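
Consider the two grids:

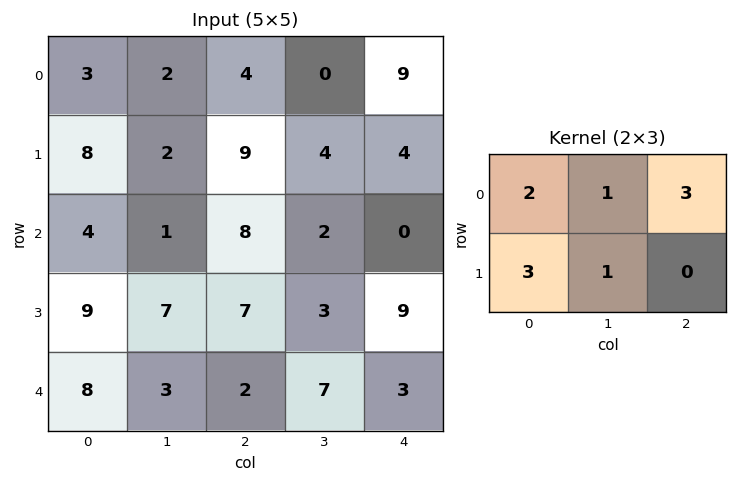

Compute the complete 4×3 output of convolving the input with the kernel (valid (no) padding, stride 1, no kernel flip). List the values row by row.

46 23 66
58 36 60
67 44 42
73 41 57

Output[0,0]: The receptive field on the input at this output position is [3 2 4 / 8 2 9]. Elementwise product with the kernel and sum: 3·2 + 2·1 + 4·3 + 8·3 + 2·1.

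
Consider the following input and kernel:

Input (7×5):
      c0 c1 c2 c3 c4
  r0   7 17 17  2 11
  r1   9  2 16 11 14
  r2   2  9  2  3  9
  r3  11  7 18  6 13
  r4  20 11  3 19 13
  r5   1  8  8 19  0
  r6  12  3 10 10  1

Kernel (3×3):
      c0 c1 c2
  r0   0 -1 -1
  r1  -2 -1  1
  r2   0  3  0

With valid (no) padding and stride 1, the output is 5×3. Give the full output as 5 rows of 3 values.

Output[0,0]: The receptive field on the input at this output position is [7 17 17 / 9 2 16 / 2 9 2]. Elementwise product with the kernel and sum: 17·-1 + 17·-1 + 9·-2 + 2·-1 + 16·1 + 9·3.

-11 -22 -33
-8 10 -5
11 -22 16
-49 -6 26
-7 3 -37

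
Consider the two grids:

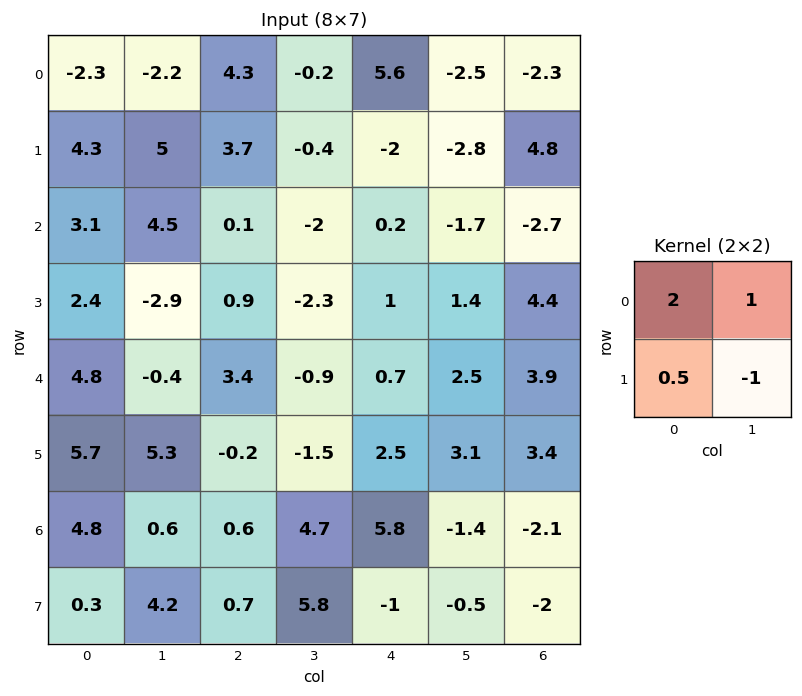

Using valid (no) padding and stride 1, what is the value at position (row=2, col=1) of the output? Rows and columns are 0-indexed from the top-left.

6.75

The receptive field on the input at this output position is [4.5 0.1 / -2.9 0.9]. Elementwise product with the kernel and sum: 4.5·2 + 0.1·1 + -2.9·0.5 + 0.9·-1.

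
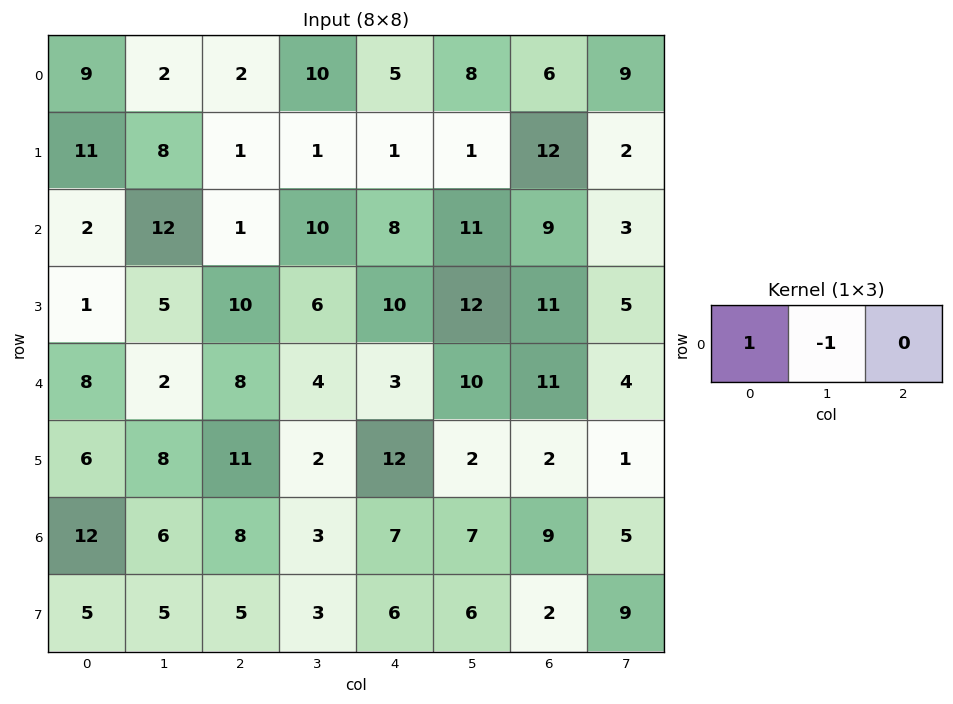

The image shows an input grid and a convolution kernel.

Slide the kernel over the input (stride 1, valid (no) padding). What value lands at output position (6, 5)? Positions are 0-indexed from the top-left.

The receptive field on the input at this output position is [7 9 5]. Elementwise product with the kernel and sum: 7·1 + 9·-1.

-2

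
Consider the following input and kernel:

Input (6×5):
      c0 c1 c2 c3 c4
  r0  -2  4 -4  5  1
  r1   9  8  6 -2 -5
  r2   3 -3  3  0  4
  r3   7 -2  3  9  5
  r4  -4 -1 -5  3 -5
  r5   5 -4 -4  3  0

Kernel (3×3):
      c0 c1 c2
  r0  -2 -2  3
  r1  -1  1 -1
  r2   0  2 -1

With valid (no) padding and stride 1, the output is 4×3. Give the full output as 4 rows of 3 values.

Output[0,0]: The receptive field on the input at this output position is [-2 4 -4 / 9 8 6 / 3 -3 3]. Elementwise product with the kernel and sum: -2·-2 + 4·-2 + -4·3 + 9·-1 + 8·1 + 6·-1 + -3·2 + 3·-1.
Output[0,1]: The receptive field on the input at this output position is [4 -4 5 / 8 6 -2 / -3 3 0]. Elementwise product with the kernel and sum: 4·-2 + -4·-2 + 5·3 + 8·-1 + 6·1 + -2·-1 + 3·2 + 0·-1.

-32 21 -6
-32 -31 -17
0 -17 18
3 7 10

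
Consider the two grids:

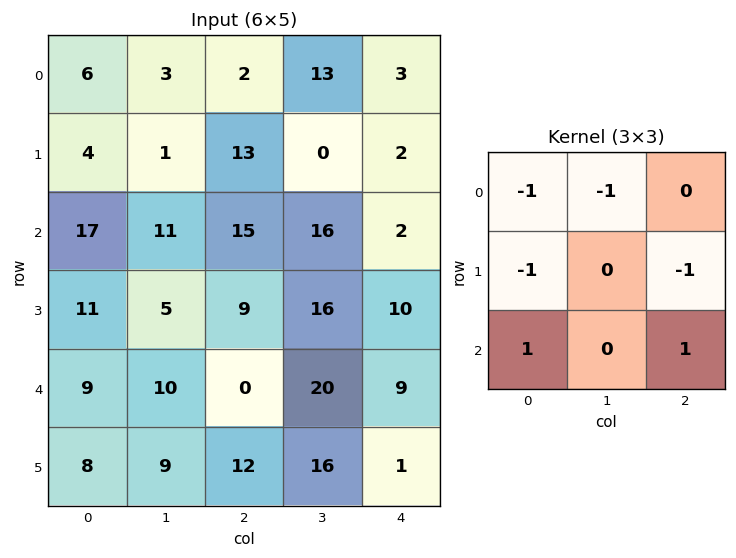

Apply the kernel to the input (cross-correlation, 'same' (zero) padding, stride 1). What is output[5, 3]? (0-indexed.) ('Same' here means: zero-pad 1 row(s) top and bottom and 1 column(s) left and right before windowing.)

The receptive field on the zero-padded input at this output position is [0 20 9 / 12 16 1 / 0 0 0]. Elementwise product with the kernel and sum: 0·-1 + 20·-1 + 12·-1 + 1·-1 + 0·1 + 0·1.

-33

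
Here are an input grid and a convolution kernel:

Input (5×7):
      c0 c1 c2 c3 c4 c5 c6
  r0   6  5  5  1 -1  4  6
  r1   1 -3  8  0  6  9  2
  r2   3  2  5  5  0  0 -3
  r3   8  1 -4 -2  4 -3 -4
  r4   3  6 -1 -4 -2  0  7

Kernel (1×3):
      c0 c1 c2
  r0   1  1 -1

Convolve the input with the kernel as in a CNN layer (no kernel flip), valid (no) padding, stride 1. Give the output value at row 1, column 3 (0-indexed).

The receptive field on the input at this output position is [0 6 9]. Elementwise product with the kernel and sum: 0·1 + 6·1 + 9·-1.

-3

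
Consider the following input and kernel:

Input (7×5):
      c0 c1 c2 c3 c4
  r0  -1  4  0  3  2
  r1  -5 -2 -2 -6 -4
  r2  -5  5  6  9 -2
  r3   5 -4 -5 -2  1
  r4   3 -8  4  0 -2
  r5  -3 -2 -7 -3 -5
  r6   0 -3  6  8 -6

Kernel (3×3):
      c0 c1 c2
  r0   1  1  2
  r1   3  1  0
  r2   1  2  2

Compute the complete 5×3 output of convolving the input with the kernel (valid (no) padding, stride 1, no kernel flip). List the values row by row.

3 37 15
-34 -13 4
18 12 -6
-29 -55 -16
-2 8 -14

Output[0,0]: The receptive field on the input at this output position is [-1 4 0 / -5 -2 -2 / -5 5 6]. Elementwise product with the kernel and sum: -1·1 + 4·1 + 0·2 + -5·3 + -2·1 + -5·1 + 5·2 + 6·2.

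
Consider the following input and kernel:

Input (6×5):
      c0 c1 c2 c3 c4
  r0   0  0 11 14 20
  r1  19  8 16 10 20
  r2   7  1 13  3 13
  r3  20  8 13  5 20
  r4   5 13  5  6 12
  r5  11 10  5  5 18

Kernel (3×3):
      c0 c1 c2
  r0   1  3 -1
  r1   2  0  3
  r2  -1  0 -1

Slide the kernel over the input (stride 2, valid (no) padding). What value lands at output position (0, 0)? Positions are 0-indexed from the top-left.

55

The receptive field on the input at this output position is [0 0 11 / 19 8 16 / 7 1 13]. Elementwise product with the kernel and sum: 0·1 + 0·3 + 11·-1 + 19·2 + 16·3 + 7·-1 + 13·-1.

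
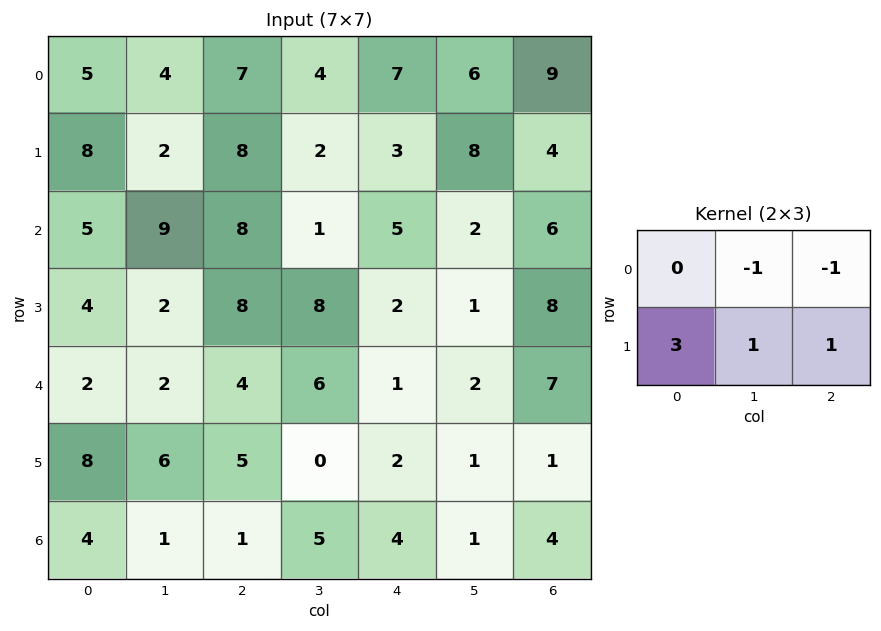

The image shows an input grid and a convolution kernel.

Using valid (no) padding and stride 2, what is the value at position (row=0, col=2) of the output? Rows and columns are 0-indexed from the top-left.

The receptive field on the input at this output position is [7 6 9 / 3 8 4]. Elementwise product with the kernel and sum: 6·-1 + 9·-1 + 3·3 + 8·1 + 4·1.

6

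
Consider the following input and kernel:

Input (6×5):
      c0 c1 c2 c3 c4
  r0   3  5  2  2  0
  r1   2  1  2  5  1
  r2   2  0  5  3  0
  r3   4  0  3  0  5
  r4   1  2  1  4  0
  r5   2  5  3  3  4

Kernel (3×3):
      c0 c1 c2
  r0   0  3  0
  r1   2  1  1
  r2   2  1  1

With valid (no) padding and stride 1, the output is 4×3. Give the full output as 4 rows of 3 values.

31 23 29
23 17 39
16 27 26
17 34 19

Output[0,0]: The receptive field on the input at this output position is [3 5 2 / 2 1 2 / 2 0 5]. Elementwise product with the kernel and sum: 5·3 + 2·2 + 1·1 + 2·1 + 2·2 + 0·1 + 5·1.
Output[0,1]: The receptive field on the input at this output position is [5 2 2 / 1 2 5 / 0 5 3]. Elementwise product with the kernel and sum: 2·3 + 1·2 + 2·1 + 5·1 + 0·2 + 5·1 + 3·1.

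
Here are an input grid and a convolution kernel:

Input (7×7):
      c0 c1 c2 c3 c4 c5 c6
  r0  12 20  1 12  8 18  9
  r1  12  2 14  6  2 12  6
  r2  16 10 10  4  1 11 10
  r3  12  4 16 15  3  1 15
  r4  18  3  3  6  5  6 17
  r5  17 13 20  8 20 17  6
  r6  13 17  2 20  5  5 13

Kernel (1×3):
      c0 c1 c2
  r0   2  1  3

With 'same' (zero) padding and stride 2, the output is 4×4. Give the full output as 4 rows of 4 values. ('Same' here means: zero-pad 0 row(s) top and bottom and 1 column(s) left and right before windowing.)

Output[0,0]: The receptive field on the zero-padded input at this output position is [0 12 20]. Elementwise product with the kernel and sum: 0·2 + 12·1 + 20·3.

72 77 86 45
46 42 42 32
27 27 35 29
64 96 60 23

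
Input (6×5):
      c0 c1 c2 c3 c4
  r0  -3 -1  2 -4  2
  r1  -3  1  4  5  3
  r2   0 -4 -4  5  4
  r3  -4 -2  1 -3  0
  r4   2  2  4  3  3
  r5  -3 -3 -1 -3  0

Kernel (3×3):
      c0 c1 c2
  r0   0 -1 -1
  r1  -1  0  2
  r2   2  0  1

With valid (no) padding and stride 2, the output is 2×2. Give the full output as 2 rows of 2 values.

6 0
22 1

Output[0,0]: The receptive field on the input at this output position is [-3 -1 2 / -3 1 4 / 0 -4 -4]. Elementwise product with the kernel and sum: -1·-1 + 2·-1 + -3·-1 + 4·2 + 0·2 + -4·1.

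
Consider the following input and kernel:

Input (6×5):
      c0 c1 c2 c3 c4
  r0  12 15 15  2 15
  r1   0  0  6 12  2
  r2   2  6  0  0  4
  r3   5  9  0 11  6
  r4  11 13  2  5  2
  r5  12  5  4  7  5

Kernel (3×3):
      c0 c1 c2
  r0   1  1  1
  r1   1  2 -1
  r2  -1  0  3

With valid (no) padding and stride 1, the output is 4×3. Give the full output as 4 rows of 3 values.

34 26 72
15 48 34
26 6 24
49 48 38

Output[0,0]: The receptive field on the input at this output position is [12 15 15 / 0 0 6 / 2 6 0]. Elementwise product with the kernel and sum: 12·1 + 15·1 + 15·1 + 0·1 + 0·2 + 6·-1 + 2·-1 + 0·3.
Output[0,1]: The receptive field on the input at this output position is [15 15 2 / 0 6 12 / 6 0 0]. Elementwise product with the kernel and sum: 15·1 + 15·1 + 2·1 + 0·1 + 6·2 + 12·-1 + 6·-1 + 0·3.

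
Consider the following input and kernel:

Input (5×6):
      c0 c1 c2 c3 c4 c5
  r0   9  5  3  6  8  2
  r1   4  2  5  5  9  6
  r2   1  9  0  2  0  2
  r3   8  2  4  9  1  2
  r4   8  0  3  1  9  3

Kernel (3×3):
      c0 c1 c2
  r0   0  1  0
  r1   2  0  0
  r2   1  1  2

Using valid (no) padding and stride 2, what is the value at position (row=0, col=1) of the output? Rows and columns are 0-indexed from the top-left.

18

The receptive field on the input at this output position is [3 6 8 / 5 5 9 / 0 2 0]. Elementwise product with the kernel and sum: 6·1 + 5·2 + 0·1 + 2·1 + 0·2.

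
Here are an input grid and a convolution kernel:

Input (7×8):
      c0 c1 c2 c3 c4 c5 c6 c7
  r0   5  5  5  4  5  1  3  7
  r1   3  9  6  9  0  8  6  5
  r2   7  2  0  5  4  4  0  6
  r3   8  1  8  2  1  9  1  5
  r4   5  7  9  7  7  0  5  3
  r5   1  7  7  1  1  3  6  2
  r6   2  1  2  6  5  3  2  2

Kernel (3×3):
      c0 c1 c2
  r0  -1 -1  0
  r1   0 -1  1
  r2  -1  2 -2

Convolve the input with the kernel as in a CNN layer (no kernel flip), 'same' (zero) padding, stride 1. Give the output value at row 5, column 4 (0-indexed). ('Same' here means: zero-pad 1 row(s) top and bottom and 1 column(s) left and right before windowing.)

The receptive field on the zero-padded input at this output position is [7 7 0 / 1 1 3 / 6 5 3]. Elementwise product with the kernel and sum: 7·-1 + 7·-1 + 1·-1 + 3·1 + 6·-1 + 5·2 + 3·-2.

-14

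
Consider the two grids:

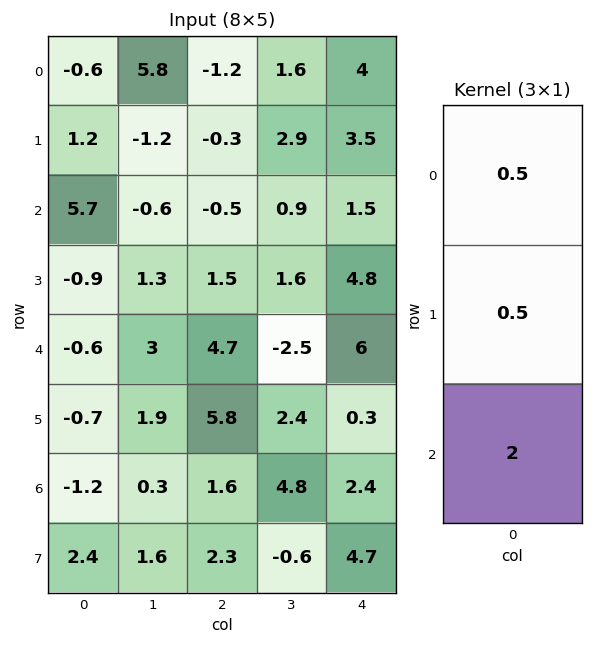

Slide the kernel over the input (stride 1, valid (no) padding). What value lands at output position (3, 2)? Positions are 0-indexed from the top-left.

The receptive field on the input at this output position is [1.5 / 4.7 / 5.8]. Elementwise product with the kernel and sum: 1.5·0.5 + 4.7·0.5 + 5.8·2.

14.7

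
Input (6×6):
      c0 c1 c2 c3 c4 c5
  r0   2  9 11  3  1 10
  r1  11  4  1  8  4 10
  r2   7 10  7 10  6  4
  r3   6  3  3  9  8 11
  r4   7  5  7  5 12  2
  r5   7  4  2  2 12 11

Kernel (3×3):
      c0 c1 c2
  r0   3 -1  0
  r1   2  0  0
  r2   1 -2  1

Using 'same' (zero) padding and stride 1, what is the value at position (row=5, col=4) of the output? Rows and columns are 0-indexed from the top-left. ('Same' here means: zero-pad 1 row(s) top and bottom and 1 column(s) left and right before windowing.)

The receptive field on the zero-padded input at this output position is [5 12 2 / 2 12 11 / 0 0 0]. Elementwise product with the kernel and sum: 5·3 + 12·-1 + 2·2 + 0·1 + 0·-2 + 0·1.

7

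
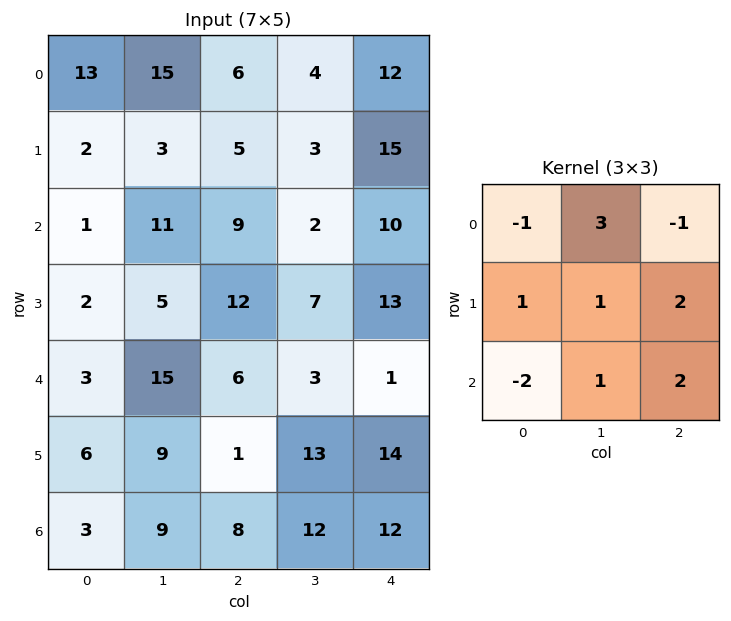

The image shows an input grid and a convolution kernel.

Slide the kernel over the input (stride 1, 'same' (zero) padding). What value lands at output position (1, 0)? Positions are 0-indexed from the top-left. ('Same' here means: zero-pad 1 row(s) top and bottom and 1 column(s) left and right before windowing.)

55

The receptive field on the zero-padded input at this output position is [0 13 15 / 0 2 3 / 0 1 11]. Elementwise product with the kernel and sum: 0·-1 + 13·3 + 15·-1 + 0·1 + 2·1 + 3·2 + 0·-2 + 1·1 + 11·2.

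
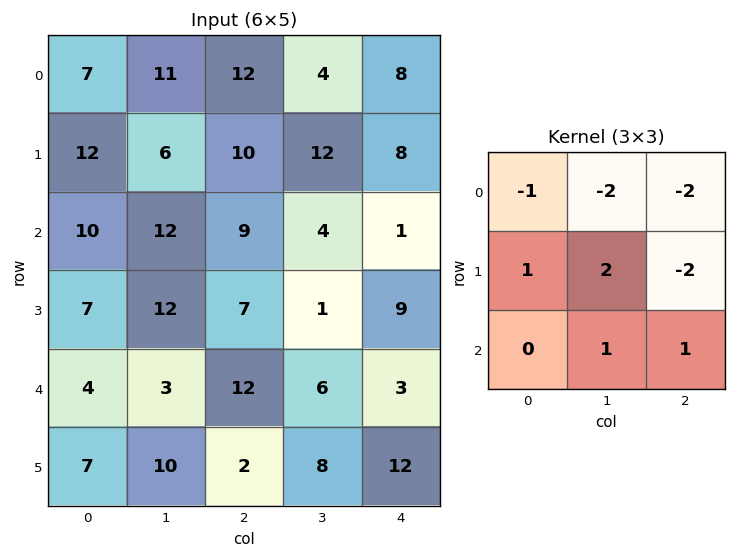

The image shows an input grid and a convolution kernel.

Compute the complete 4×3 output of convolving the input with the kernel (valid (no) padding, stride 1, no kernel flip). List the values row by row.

-28 -28 -13
-9 -20 -25
-20 4 -19
-47 -3 11

Output[0,0]: The receptive field on the input at this output position is [7 11 12 / 12 6 10 / 10 12 9]. Elementwise product with the kernel and sum: 7·-1 + 11·-2 + 12·-2 + 12·1 + 6·2 + 10·-2 + 12·1 + 9·1.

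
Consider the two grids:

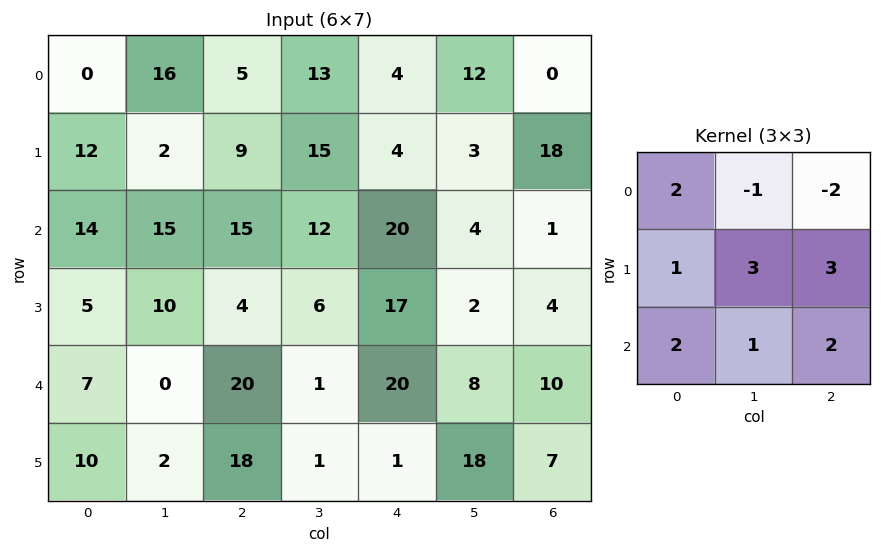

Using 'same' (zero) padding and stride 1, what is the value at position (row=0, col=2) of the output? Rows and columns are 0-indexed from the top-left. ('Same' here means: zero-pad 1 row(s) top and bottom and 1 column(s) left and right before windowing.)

The receptive field on the zero-padded input at this output position is [0 0 0 / 16 5 13 / 2 9 15]. Elementwise product with the kernel and sum: 0·2 + 0·-1 + 0·-2 + 16·1 + 5·3 + 13·3 + 2·2 + 9·1 + 15·2.

113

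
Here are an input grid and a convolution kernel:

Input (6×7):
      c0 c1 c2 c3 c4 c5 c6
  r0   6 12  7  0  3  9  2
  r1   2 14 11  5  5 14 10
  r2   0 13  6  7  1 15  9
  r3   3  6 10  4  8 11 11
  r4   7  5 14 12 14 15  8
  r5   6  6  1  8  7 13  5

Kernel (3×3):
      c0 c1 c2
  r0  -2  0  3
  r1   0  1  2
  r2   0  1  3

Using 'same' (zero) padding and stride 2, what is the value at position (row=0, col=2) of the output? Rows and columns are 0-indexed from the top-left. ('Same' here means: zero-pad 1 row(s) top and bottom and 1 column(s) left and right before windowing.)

The receptive field on the zero-padded input at this output position is [0 0 0 / 0 3 9 / 5 5 14]. Elementwise product with the kernel and sum: 0·-2 + 0·3 + 3·1 + 9·2 + 5·1 + 14·3.

68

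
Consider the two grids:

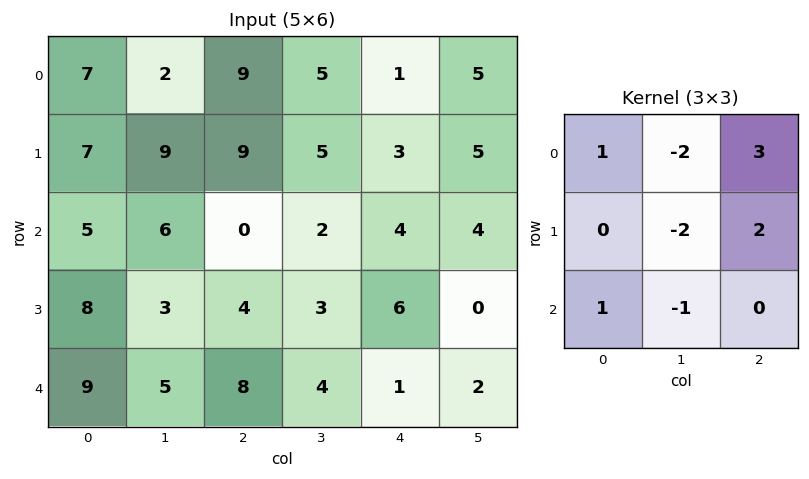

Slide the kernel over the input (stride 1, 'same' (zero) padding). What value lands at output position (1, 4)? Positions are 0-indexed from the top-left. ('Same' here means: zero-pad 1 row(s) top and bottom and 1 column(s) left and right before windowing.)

The receptive field on the zero-padded input at this output position is [5 1 5 / 5 3 5 / 2 4 4]. Elementwise product with the kernel and sum: 5·1 + 1·-2 + 5·3 + 3·-2 + 5·2 + 2·1 + 4·-1.

20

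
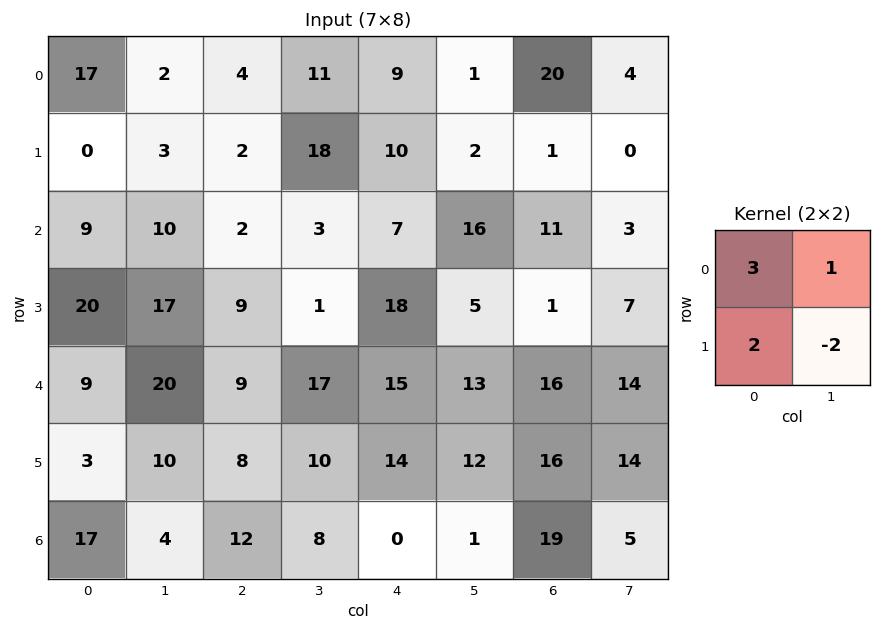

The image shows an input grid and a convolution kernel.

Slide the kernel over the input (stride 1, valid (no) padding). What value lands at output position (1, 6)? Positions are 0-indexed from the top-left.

19

The receptive field on the input at this output position is [1 0 / 11 3]. Elementwise product with the kernel and sum: 1·3 + 0·1 + 11·2 + 3·-2.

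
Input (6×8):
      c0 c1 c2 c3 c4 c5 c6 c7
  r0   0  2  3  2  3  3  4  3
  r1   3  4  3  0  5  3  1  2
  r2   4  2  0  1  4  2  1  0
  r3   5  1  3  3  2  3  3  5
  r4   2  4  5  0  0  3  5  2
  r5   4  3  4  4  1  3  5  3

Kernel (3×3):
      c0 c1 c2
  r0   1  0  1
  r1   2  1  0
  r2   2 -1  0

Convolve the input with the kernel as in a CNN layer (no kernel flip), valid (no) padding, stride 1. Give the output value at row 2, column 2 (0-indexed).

23

The receptive field on the input at this output position is [0 1 4 / 3 3 2 / 5 0 0]. Elementwise product with the kernel and sum: 0·1 + 4·1 + 3·2 + 3·1 + 5·2 + 0·-1.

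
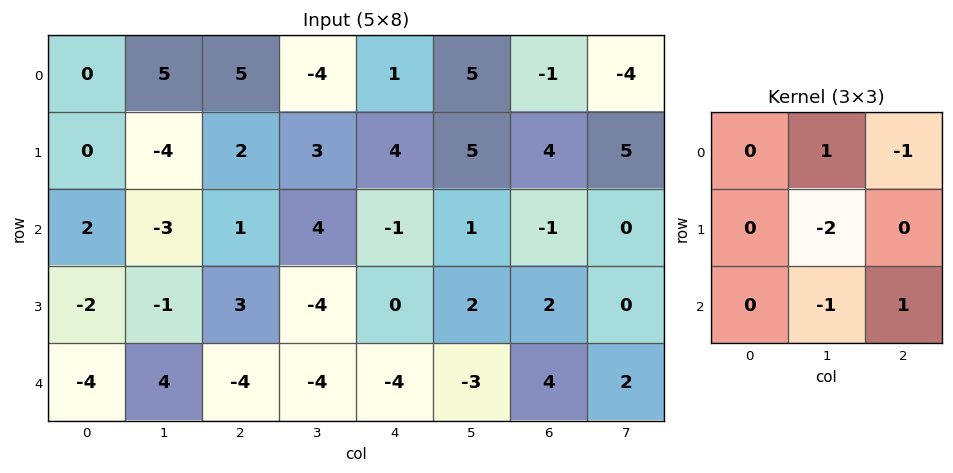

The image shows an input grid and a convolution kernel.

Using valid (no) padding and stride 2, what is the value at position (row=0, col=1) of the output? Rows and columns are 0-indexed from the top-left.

The receptive field on the input at this output position is [5 -4 1 / 2 3 4 / 1 4 -1]. Elementwise product with the kernel and sum: -4·1 + 1·-1 + 3·-2 + 4·-1 + -1·1.

-16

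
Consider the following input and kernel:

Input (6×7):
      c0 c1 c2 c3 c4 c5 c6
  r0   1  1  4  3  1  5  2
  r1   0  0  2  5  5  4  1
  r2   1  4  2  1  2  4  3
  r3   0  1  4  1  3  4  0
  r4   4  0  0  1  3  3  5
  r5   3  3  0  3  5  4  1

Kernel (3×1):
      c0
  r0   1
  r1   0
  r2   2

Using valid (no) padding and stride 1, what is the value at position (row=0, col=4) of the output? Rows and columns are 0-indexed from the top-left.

The receptive field on the input at this output position is [1 / 5 / 2]. Elementwise product with the kernel and sum: 1·1 + 2·2.

5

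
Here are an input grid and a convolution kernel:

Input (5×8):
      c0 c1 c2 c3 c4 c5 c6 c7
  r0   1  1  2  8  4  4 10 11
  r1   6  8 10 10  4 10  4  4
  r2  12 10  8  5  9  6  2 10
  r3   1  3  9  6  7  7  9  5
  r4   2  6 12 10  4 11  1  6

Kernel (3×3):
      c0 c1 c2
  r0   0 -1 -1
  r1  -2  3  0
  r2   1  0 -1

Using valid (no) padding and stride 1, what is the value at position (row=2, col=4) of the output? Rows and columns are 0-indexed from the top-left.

The receptive field on the input at this output position is [9 6 2 / 7 7 9 / 4 11 1]. Elementwise product with the kernel and sum: 6·-1 + 2·-1 + 7·-2 + 7·3 + 4·1 + 1·-1.

2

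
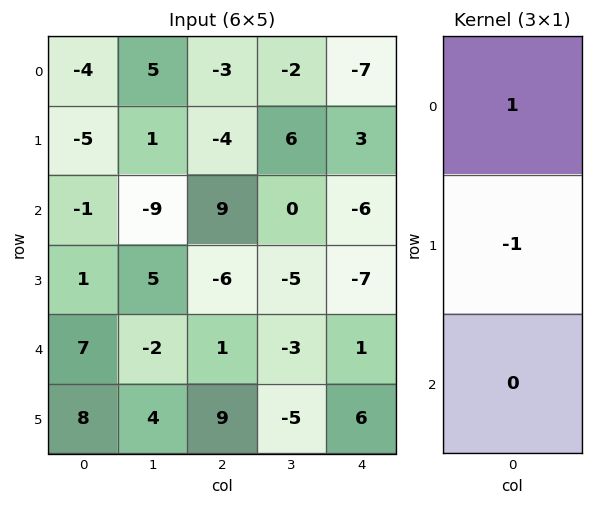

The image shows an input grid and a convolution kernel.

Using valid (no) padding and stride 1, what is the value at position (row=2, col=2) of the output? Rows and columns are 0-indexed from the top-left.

15

The receptive field on the input at this output position is [9 / -6 / 1]. Elementwise product with the kernel and sum: 9·1 + -6·-1.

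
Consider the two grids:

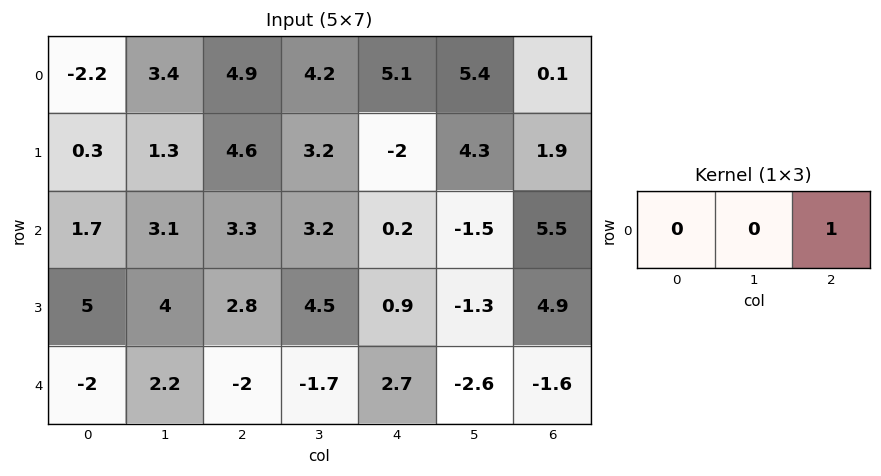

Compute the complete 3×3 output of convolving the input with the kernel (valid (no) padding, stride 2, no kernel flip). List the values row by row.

Output[0,0]: The receptive field on the input at this output position is [-2.2 3.4 4.9]. Elementwise product with the kernel and sum: 4.9·1.
Output[0,1]: The receptive field on the input at this output position is [4.9 4.2 5.1]. Elementwise product with the kernel and sum: 5.1·1.

4.9 5.1 0.1
3.3 0.2 5.5
-2 2.7 -1.6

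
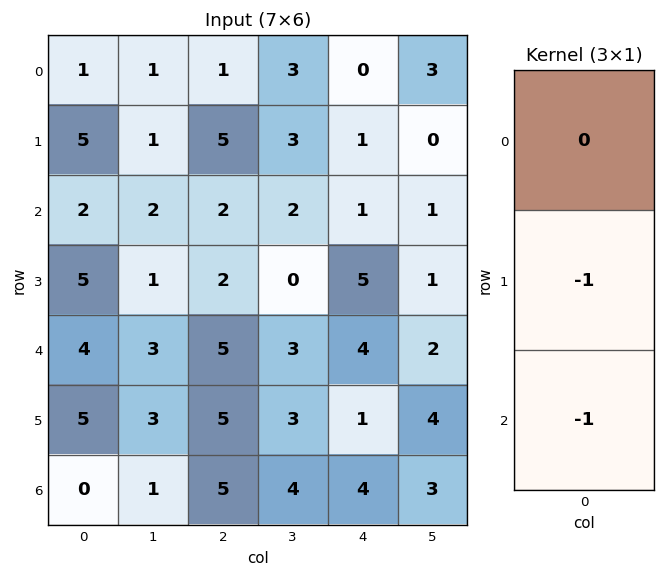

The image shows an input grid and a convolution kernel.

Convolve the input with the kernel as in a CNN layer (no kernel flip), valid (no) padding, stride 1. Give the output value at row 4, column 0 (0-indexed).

The receptive field on the input at this output position is [4 / 5 / 0]. Elementwise product with the kernel and sum: 5·-1 + 0·-1.

-5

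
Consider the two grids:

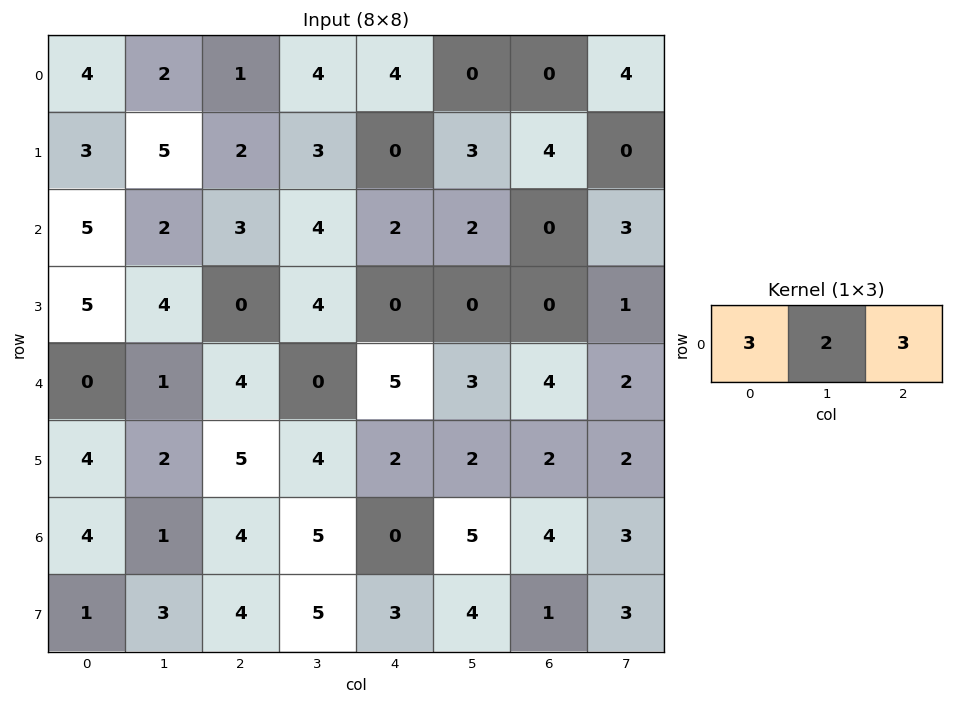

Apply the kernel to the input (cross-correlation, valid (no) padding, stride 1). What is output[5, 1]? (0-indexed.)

The receptive field on the input at this output position is [2 5 4]. Elementwise product with the kernel and sum: 2·3 + 5·2 + 4·3.

28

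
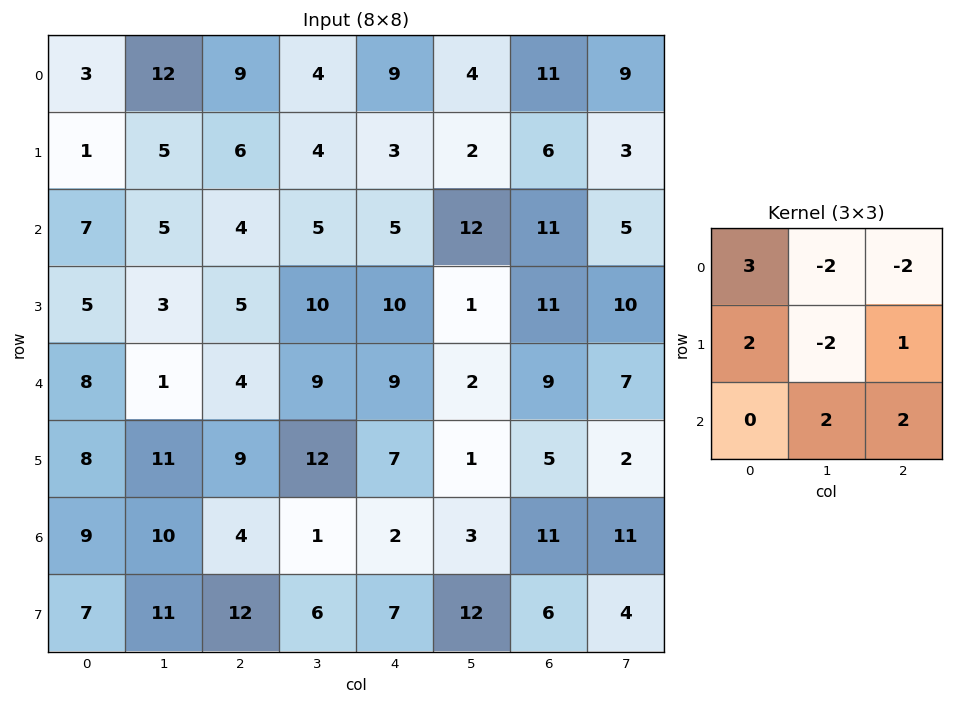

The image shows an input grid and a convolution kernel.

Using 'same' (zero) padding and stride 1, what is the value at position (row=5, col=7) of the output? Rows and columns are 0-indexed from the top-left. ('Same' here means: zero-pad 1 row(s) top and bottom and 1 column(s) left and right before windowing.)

41

The receptive field on the zero-padded input at this output position is [9 7 0 / 5 2 0 / 11 11 0]. Elementwise product with the kernel and sum: 9·3 + 7·-2 + 0·-2 + 5·2 + 2·-2 + 0·1 + 11·2 + 0·2.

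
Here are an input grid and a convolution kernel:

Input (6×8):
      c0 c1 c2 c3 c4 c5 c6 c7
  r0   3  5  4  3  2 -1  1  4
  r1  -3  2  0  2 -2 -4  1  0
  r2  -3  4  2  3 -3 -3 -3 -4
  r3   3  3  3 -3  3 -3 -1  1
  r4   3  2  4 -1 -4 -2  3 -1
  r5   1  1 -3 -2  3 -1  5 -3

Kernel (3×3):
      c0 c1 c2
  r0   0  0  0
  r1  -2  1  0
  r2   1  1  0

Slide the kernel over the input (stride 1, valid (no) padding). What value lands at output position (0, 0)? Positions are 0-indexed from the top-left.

9

The receptive field on the input at this output position is [3 5 4 / -3 2 0 / -3 4 2]. Elementwise product with the kernel and sum: -3·-2 + 2·1 + -3·1 + 4·1.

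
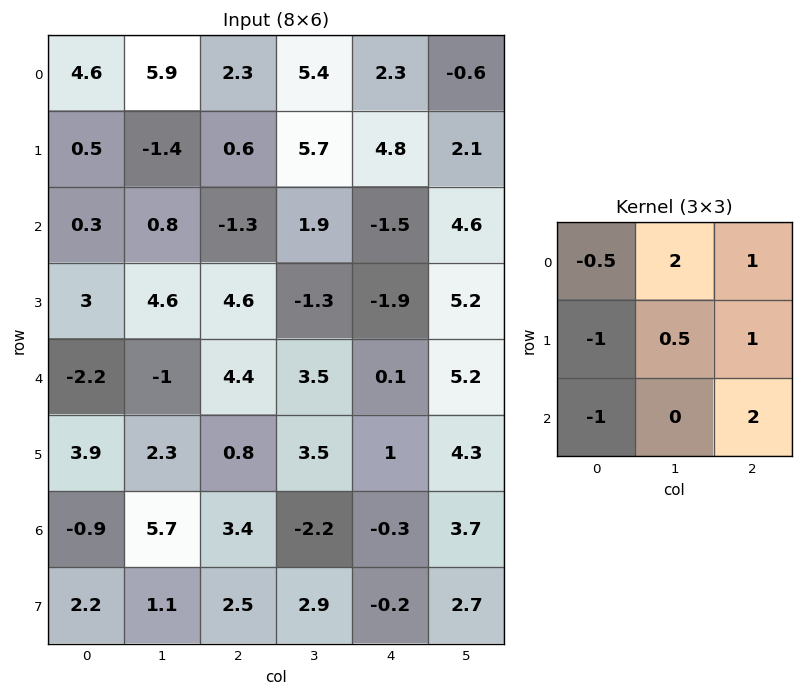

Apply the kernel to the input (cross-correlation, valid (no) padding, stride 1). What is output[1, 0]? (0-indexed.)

The receptive field on the input at this output position is [0.5 -1.4 0.6 / 0.3 0.8 -1.3 / 3 4.6 4.6]. Elementwise product with the kernel and sum: 0.5·-0.5 + -1.4·2 + 0.6·1 + 0.3·-1 + 0.8·0.5 + -1.3·1 + 3·-1 + 4.6·2.

2.55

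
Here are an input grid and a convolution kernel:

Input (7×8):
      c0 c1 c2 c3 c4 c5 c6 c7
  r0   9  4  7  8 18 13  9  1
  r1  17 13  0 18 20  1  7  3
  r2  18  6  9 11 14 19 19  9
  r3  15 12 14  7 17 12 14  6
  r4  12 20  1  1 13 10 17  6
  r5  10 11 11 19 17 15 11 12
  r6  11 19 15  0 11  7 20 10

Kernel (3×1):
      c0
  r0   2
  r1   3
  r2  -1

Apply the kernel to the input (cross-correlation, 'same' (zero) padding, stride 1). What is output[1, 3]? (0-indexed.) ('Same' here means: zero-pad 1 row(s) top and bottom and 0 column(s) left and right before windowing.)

59

The receptive field on the zero-padded input at this output position is [8 / 18 / 11]. Elementwise product with the kernel and sum: 8·2 + 18·3 + 11·-1.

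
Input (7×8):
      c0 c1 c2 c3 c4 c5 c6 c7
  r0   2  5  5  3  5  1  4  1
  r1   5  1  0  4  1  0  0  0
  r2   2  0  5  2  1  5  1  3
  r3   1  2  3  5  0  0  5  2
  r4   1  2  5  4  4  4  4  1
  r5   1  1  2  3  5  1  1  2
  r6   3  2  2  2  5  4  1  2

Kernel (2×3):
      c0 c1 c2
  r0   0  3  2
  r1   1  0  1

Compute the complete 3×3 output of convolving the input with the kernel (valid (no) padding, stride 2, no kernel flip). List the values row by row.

Output[0,0]: The receptive field on the input at this output position is [2 5 5 / 5 1 0]. Elementwise product with the kernel and sum: 5·3 + 5·2 + 5·1 + 0·1.

30 20 12
14 11 22
19 27 26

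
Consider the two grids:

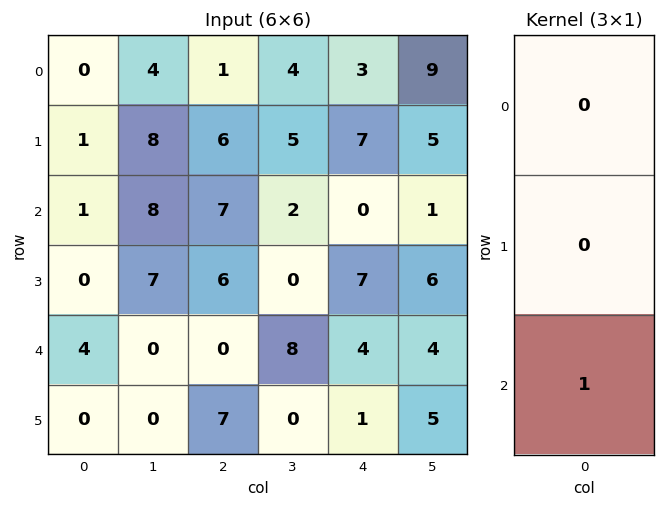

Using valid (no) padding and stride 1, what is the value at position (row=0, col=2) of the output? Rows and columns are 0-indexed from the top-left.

The receptive field on the input at this output position is [1 / 6 / 7]. Elementwise product with the kernel and sum: 7·1.

7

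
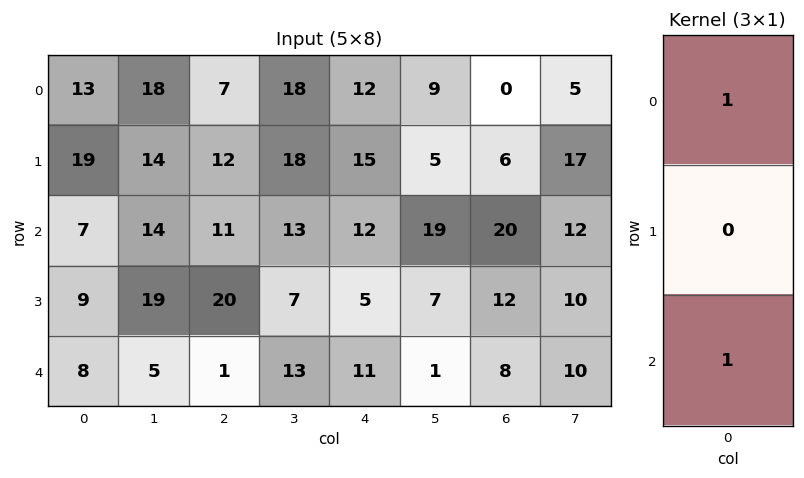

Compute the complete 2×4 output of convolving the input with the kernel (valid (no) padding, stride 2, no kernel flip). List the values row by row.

20 18 24 20
15 12 23 28

Output[0,0]: The receptive field on the input at this output position is [13 / 19 / 7]. Elementwise product with the kernel and sum: 13·1 + 7·1.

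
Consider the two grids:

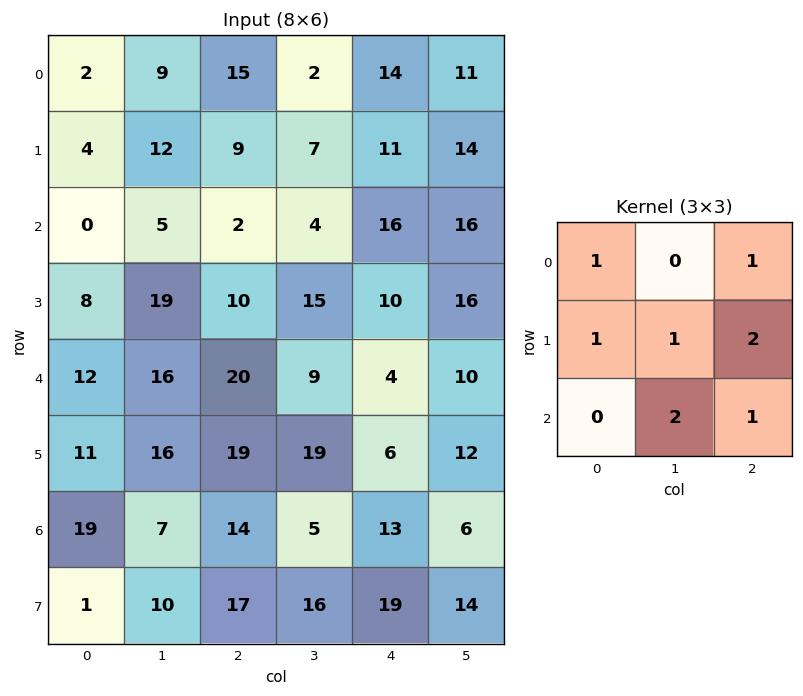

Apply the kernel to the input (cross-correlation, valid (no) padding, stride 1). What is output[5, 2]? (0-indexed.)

121

The receptive field on the input at this output position is [19 19 6 / 14 5 13 / 17 16 19]. Elementwise product with the kernel and sum: 19·1 + 6·1 + 14·1 + 5·1 + 13·2 + 16·2 + 19·1.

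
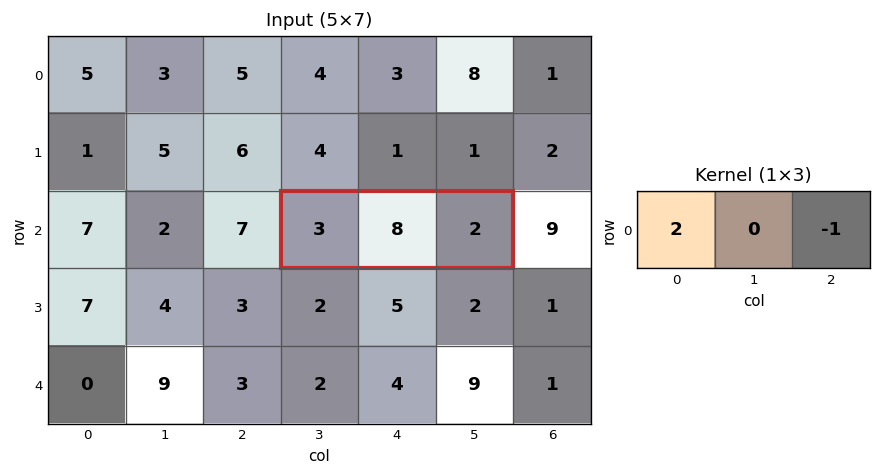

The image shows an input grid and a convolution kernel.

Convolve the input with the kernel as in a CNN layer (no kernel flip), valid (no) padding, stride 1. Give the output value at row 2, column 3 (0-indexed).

4

The receptive field on the input at this output position is [3 8 2]. Elementwise product with the kernel and sum: 3·2 + 2·-1.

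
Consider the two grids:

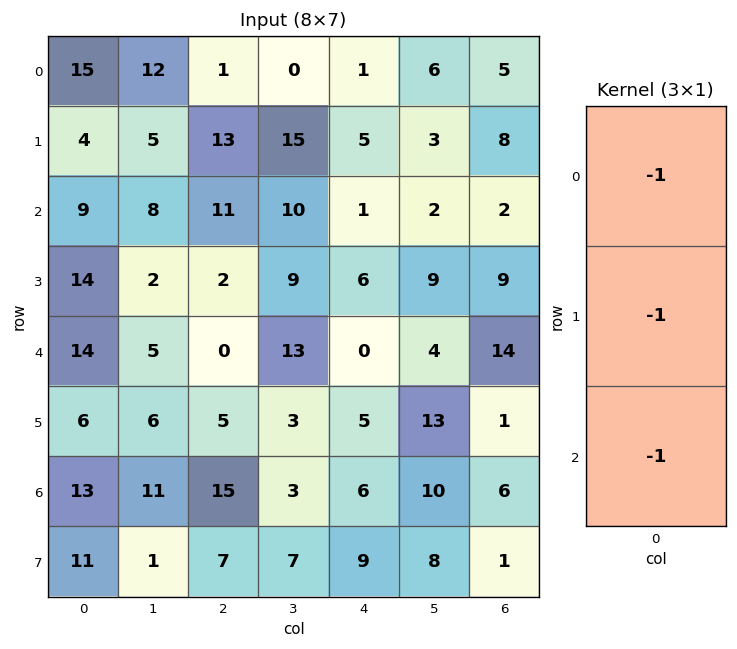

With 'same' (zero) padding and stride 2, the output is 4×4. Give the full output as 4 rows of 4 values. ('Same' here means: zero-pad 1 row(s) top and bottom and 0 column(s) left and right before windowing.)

Output[0,0]: The receptive field on the zero-padded input at this output position is [0 / 15 / 4]. Elementwise product with the kernel and sum: 0·-1 + 15·-1 + 4·-1.

-19 -14 -6 -13
-27 -26 -12 -19
-34 -7 -11 -24
-30 -27 -20 -8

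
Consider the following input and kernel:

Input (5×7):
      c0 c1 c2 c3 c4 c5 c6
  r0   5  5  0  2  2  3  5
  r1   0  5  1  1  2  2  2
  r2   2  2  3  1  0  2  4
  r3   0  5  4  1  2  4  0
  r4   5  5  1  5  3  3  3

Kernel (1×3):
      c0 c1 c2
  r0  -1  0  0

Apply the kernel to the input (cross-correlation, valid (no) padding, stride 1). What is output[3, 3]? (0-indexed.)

The receptive field on the input at this output position is [1 2 4]. Elementwise product with the kernel and sum: 1·-1.

-1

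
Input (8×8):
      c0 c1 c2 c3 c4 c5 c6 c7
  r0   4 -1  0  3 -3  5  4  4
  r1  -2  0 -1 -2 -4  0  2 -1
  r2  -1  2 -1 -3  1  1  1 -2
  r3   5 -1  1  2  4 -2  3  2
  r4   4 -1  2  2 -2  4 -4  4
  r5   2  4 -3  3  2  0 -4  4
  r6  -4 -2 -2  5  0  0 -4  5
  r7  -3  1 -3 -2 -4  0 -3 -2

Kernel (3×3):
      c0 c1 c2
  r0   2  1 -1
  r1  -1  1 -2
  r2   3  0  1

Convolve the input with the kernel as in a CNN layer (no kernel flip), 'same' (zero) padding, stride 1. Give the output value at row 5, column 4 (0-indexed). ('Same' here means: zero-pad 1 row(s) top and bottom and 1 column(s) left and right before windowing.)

12

The receptive field on the zero-padded input at this output position is [2 -2 4 / 3 2 0 / 5 0 0]. Elementwise product with the kernel and sum: 2·2 + -2·1 + 4·-1 + 3·-1 + 2·1 + 0·-2 + 5·3 + 0·1.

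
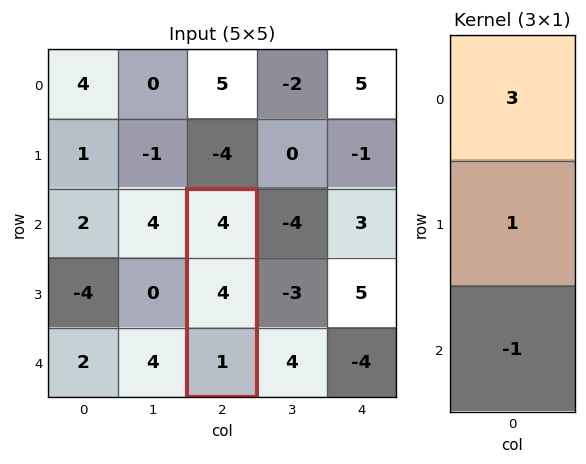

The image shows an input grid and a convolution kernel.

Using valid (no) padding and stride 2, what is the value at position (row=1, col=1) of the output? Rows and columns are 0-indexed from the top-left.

15

The receptive field on the input at this output position is [4 / 4 / 1]. Elementwise product with the kernel and sum: 4·3 + 4·1 + 1·-1.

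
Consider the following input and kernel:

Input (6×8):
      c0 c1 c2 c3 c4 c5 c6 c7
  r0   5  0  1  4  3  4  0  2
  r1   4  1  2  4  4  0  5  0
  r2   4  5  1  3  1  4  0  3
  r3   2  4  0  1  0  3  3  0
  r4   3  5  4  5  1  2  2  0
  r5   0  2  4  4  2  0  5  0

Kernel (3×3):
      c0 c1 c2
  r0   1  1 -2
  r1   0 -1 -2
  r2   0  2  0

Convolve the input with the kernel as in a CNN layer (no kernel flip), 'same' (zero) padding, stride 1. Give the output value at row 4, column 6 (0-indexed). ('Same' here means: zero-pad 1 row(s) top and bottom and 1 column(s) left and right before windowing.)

14

The receptive field on the zero-padded input at this output position is [3 3 0 / 2 2 0 / 0 5 0]. Elementwise product with the kernel and sum: 3·1 + 3·1 + 0·-2 + 2·-1 + 0·-2 + 5·2.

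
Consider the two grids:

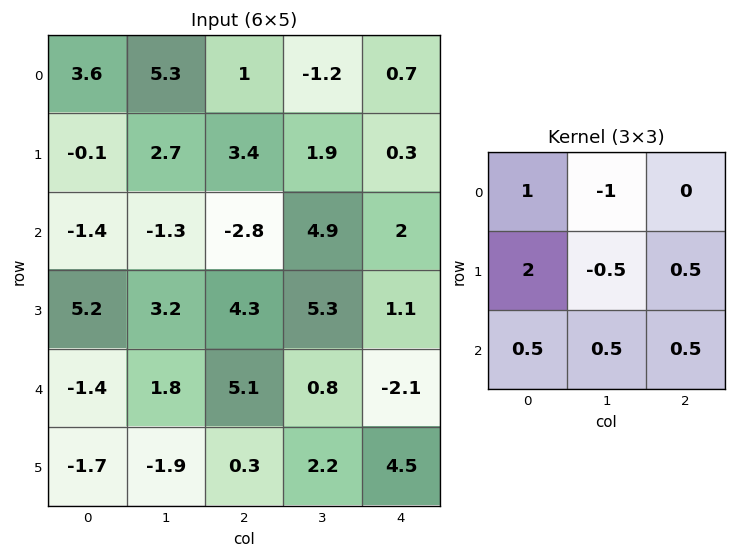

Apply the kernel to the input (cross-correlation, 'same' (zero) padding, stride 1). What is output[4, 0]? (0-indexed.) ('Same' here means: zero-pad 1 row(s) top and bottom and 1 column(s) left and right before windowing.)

-5.4

The receptive field on the zero-padded input at this output position is [0 5.2 3.2 / 0 -1.4 1.8 / 0 -1.7 -1.9]. Elementwise product with the kernel and sum: 0·1 + 5.2·-1 + 0·2 + -1.4·-0.5 + 1.8·0.5 + 0·0.5 + -1.7·0.5 + -1.9·0.5.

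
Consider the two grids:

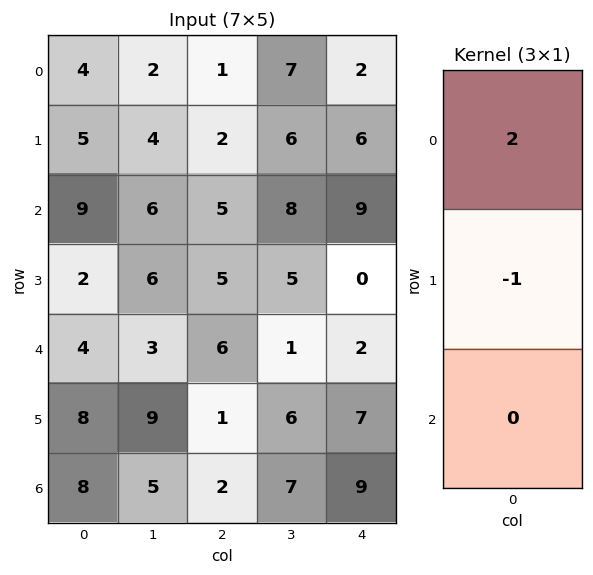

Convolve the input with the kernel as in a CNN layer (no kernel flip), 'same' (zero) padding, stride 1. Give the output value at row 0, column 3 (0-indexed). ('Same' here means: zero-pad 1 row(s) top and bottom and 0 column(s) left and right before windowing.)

The receptive field on the zero-padded input at this output position is [0 / 7 / 6]. Elementwise product with the kernel and sum: 0·2 + 7·-1.

-7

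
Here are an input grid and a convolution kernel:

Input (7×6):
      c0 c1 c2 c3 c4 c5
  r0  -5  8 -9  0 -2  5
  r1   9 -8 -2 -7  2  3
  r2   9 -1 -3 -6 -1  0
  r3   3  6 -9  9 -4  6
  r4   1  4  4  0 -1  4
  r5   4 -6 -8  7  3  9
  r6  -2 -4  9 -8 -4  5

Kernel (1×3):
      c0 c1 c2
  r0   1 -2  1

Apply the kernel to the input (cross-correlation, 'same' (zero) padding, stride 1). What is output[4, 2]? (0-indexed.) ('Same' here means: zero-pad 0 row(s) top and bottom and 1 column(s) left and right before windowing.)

The receptive field on the zero-padded input at this output position is [4 4 0]. Elementwise product with the kernel and sum: 4·1 + 4·-2 + 0·1.

-4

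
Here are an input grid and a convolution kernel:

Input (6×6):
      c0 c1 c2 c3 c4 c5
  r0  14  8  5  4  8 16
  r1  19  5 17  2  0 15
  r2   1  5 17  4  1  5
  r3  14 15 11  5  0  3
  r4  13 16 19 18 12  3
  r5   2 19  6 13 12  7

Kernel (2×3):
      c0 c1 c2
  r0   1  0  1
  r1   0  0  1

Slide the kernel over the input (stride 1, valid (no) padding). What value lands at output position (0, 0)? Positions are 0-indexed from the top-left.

36

The receptive field on the input at this output position is [14 8 5 / 19 5 17]. Elementwise product with the kernel and sum: 14·1 + 5·1 + 17·1.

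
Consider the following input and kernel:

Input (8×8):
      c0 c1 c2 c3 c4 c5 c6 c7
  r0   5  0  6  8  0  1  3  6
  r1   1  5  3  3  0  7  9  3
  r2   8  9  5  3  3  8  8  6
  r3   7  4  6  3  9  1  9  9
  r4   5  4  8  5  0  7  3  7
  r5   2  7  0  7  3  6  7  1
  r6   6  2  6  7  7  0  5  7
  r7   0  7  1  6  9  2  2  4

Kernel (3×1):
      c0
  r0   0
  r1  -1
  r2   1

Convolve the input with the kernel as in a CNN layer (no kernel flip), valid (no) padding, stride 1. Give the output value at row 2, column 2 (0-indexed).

2

The receptive field on the input at this output position is [5 / 6 / 8]. Elementwise product with the kernel and sum: 6·-1 + 8·1.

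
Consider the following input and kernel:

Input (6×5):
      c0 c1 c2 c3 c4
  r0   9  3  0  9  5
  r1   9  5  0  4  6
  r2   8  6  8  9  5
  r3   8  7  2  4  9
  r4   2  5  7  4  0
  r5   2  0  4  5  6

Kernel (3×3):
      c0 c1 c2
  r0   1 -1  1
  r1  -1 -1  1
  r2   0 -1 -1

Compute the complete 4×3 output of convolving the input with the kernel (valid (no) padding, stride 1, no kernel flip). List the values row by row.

-22 -6 -16
-11 -2 -23
-15 -9 3
-1 -8 -15

Output[0,0]: The receptive field on the input at this output position is [9 3 0 / 9 5 0 / 8 6 8]. Elementwise product with the kernel and sum: 9·1 + 3·-1 + 0·1 + 9·-1 + 5·-1 + 0·1 + 6·-1 + 8·-1.
Output[0,1]: The receptive field on the input at this output position is [3 0 9 / 5 0 4 / 6 8 9]. Elementwise product with the kernel and sum: 3·1 + 0·-1 + 9·1 + 5·-1 + 0·-1 + 4·1 + 8·-1 + 9·-1.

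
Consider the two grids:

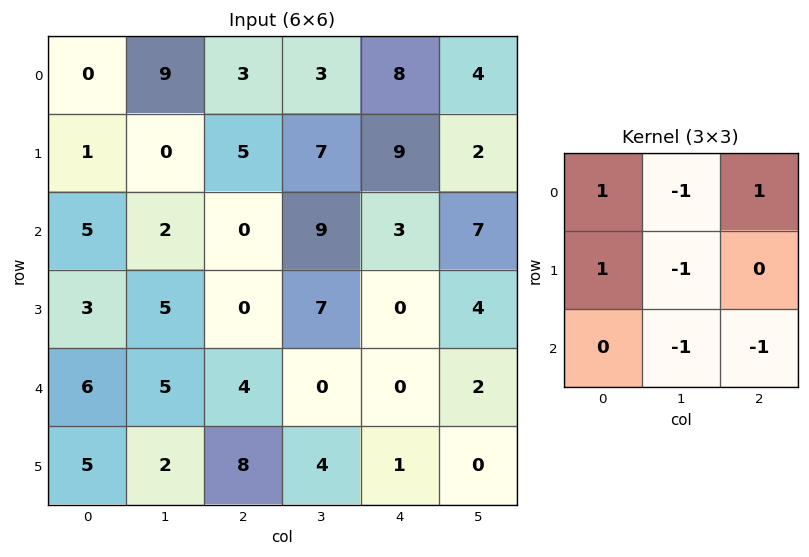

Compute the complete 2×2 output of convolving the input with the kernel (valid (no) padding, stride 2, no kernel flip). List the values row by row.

-7 -6
-8 -13

Output[0,0]: The receptive field on the input at this output position is [0 9 3 / 1 0 5 / 5 2 0]. Elementwise product with the kernel and sum: 0·1 + 9·-1 + 3·1 + 1·1 + 0·-1 + 2·-1 + 0·-1.
Output[0,1]: The receptive field on the input at this output position is [3 3 8 / 5 7 9 / 0 9 3]. Elementwise product with the kernel and sum: 3·1 + 3·-1 + 8·1 + 5·1 + 7·-1 + 9·-1 + 3·-1.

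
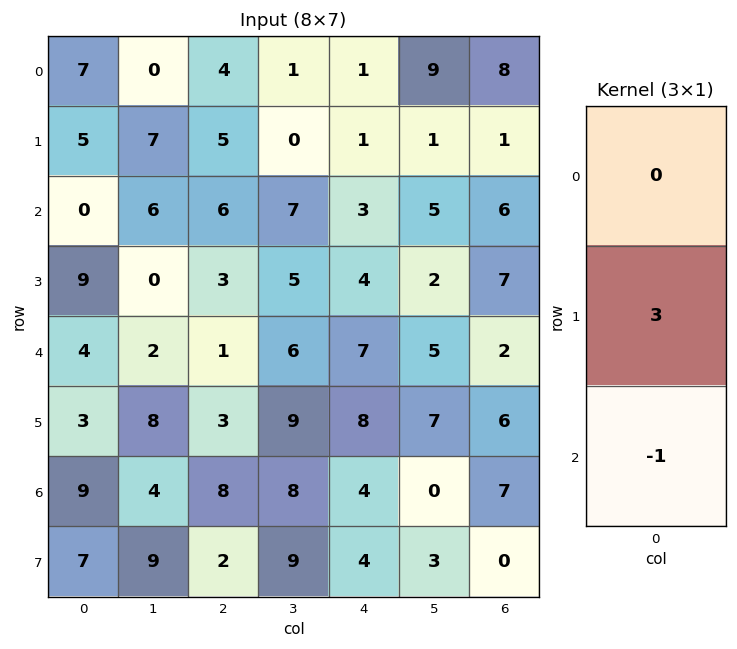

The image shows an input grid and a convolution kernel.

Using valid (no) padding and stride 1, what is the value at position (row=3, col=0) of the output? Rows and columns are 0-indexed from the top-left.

The receptive field on the input at this output position is [9 / 4 / 3]. Elementwise product with the kernel and sum: 4·3 + 3·-1.

9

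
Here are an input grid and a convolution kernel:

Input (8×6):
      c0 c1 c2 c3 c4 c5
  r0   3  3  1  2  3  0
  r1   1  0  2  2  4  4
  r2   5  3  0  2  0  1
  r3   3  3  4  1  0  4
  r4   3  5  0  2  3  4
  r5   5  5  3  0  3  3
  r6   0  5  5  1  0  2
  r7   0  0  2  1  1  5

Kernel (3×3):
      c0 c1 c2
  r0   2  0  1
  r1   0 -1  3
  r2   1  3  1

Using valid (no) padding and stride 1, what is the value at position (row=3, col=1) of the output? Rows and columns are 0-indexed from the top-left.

27

The receptive field on the input at this output position is [3 4 1 / 5 0 2 / 5 3 0]. Elementwise product with the kernel and sum: 3·2 + 1·1 + 0·-1 + 2·3 + 5·1 + 3·3 + 0·1.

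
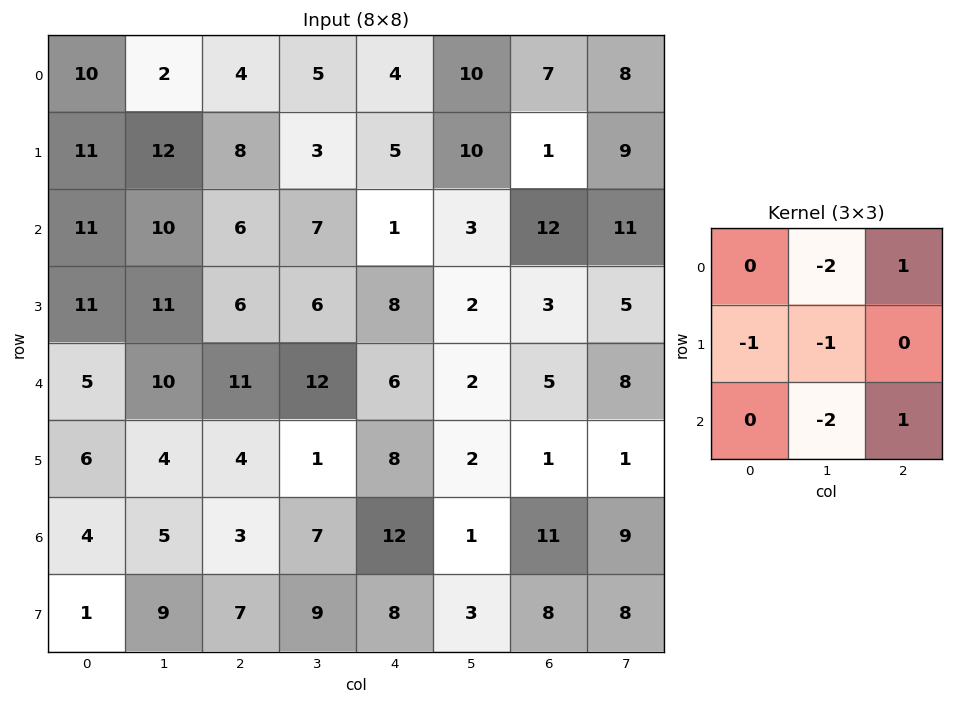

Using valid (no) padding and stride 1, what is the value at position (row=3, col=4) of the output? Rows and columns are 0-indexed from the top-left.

The receptive field on the input at this output position is [8 2 3 / 6 2 5 / 8 2 1]. Elementwise product with the kernel and sum: 2·-2 + 3·1 + 6·-1 + 2·-1 + 2·-2 + 1·1.

-12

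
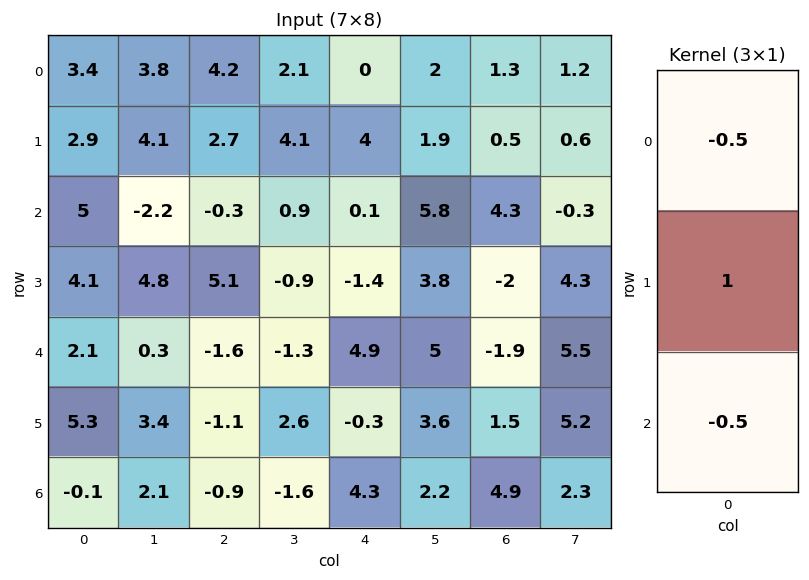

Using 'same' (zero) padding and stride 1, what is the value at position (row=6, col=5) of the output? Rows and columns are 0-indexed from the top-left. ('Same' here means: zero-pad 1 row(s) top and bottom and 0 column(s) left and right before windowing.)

0.4

The receptive field on the zero-padded input at this output position is [3.6 / 2.2 / 0]. Elementwise product with the kernel and sum: 3.6·-0.5 + 2.2·1 + 0·-0.5.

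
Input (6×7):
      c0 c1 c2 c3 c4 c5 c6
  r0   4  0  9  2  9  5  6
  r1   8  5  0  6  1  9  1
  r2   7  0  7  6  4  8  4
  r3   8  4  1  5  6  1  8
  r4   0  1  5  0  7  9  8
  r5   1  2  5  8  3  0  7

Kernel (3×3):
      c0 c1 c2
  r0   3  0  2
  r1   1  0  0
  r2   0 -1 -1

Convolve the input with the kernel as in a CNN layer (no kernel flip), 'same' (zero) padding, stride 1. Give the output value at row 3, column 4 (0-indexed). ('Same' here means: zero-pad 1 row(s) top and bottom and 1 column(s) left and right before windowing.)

23

The receptive field on the zero-padded input at this output position is [6 4 8 / 5 6 1 / 0 7 9]. Elementwise product with the kernel and sum: 6·3 + 8·2 + 5·1 + 7·-1 + 9·-1.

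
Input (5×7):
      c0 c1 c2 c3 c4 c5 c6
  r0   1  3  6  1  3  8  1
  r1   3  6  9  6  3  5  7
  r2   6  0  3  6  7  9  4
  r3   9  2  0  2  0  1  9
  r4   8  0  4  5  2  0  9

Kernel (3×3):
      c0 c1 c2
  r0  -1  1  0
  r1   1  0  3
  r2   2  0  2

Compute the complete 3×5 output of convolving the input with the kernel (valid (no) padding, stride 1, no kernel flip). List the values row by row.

50 39 33 53 51
36 29 21 36 39
27 21 15 16 51

Output[0,0]: The receptive field on the input at this output position is [1 3 6 / 3 6 9 / 6 0 3]. Elementwise product with the kernel and sum: 1·-1 + 3·1 + 3·1 + 9·3 + 6·2 + 3·2.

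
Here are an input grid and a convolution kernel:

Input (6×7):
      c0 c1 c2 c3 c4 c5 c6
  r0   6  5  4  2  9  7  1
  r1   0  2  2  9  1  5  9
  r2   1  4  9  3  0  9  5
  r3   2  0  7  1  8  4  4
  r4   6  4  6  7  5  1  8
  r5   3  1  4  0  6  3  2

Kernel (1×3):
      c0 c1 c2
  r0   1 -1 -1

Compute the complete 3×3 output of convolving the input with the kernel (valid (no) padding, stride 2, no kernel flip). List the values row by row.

Output[0,0]: The receptive field on the input at this output position is [6 5 4]. Elementwise product with the kernel and sum: 6·1 + 5·-1 + 4·-1.

-3 -7 1
-12 6 -14
-4 -6 -4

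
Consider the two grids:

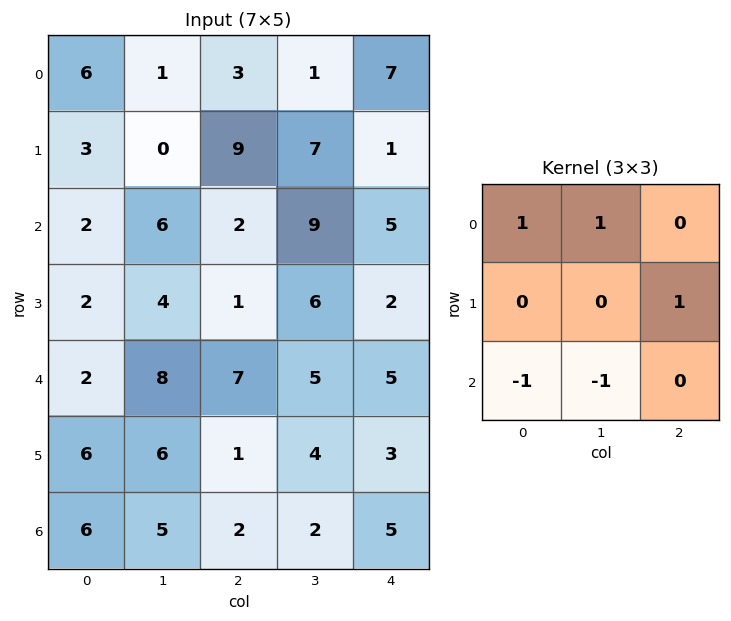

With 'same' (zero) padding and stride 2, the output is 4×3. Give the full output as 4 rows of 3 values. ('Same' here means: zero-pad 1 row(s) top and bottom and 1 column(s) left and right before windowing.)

-2 -8 -8
7 13 0
4 3 1
11 9 7

Output[0,0]: The receptive field on the zero-padded input at this output position is [0 0 0 / 0 6 1 / 0 3 0]. Elementwise product with the kernel and sum: 0·1 + 0·1 + 1·1 + 0·-1 + 3·-1.
Output[0,1]: The receptive field on the zero-padded input at this output position is [0 0 0 / 1 3 1 / 0 9 7]. Elementwise product with the kernel and sum: 0·1 + 0·1 + 1·1 + 0·-1 + 9·-1.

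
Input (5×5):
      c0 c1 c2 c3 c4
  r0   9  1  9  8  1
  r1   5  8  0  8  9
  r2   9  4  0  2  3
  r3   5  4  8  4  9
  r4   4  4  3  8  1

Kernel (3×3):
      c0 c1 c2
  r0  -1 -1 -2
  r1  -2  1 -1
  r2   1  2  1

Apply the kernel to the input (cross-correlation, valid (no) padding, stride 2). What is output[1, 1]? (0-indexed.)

-9

The receptive field on the input at this output position is [0 2 3 / 8 4 9 / 3 8 1]. Elementwise product with the kernel and sum: 0·-1 + 2·-1 + 3·-2 + 8·-2 + 4·1 + 9·-1 + 3·1 + 8·2 + 1·1.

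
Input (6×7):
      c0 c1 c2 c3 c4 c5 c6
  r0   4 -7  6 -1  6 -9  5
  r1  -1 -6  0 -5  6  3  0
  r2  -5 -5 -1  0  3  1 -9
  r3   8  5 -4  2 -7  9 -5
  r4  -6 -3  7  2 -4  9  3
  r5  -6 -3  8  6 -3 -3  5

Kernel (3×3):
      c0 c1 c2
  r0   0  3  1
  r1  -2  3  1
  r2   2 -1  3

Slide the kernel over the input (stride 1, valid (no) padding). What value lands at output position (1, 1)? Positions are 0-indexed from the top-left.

The receptive field on the input at this output position is [-6 0 -5 / -5 -1 0 / 5 -4 2]. Elementwise product with the kernel and sum: 0·3 + -5·1 + -5·-2 + -1·3 + 0·1 + 5·2 + -4·-1 + 2·3.

22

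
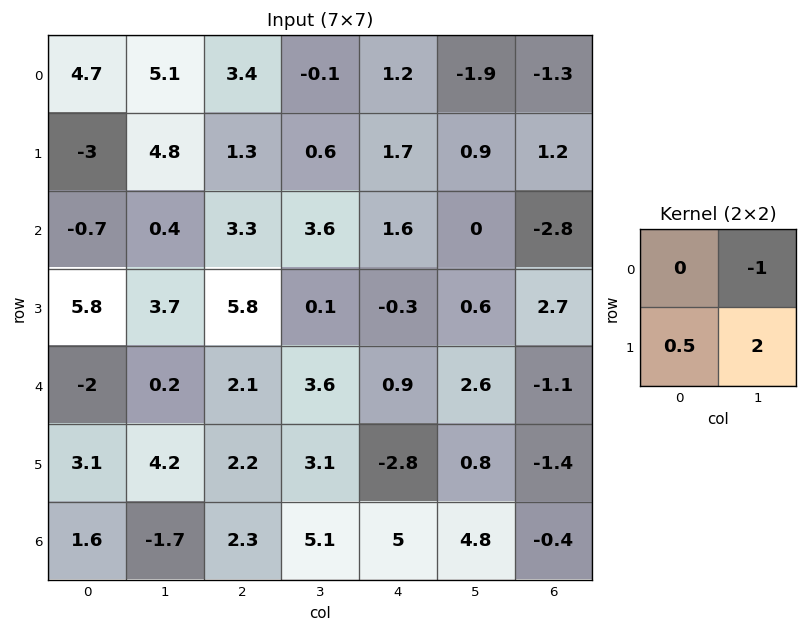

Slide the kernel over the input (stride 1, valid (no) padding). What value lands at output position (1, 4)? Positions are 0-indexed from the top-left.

-0.1

The receptive field on the input at this output position is [1.7 0.9 / 1.6 0]. Elementwise product with the kernel and sum: 0.9·-1 + 1.6·0.5 + 0·2.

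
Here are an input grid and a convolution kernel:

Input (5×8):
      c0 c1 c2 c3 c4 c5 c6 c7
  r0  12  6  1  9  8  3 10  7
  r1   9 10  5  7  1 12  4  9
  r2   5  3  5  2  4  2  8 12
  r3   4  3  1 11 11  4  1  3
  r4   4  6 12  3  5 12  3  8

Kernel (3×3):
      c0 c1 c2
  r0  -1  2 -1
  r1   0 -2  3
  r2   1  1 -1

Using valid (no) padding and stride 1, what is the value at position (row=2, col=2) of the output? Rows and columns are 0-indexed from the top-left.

The receptive field on the input at this output position is [5 2 4 / 1 11 11 / 12 3 5]. Elementwise product with the kernel and sum: 5·-1 + 2·2 + 4·-1 + 11·-2 + 11·3 + 12·1 + 3·1 + 5·-1.

16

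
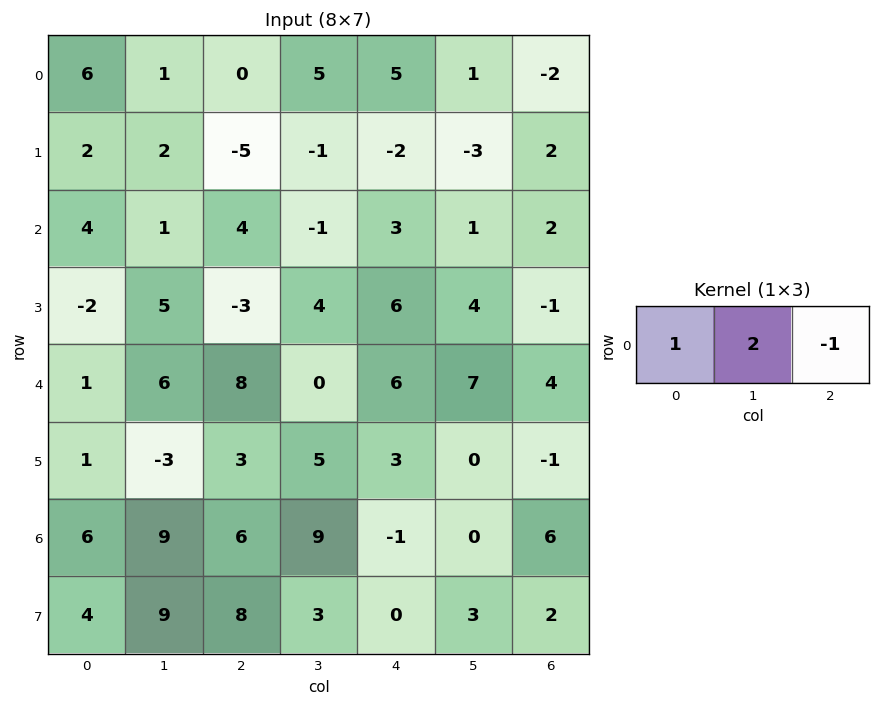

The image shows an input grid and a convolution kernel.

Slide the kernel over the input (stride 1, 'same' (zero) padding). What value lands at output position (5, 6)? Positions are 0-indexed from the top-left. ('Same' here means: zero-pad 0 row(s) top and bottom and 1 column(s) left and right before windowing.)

-2

The receptive field on the zero-padded input at this output position is [0 -1 0]. Elementwise product with the kernel and sum: 0·1 + -1·2 + 0·-1.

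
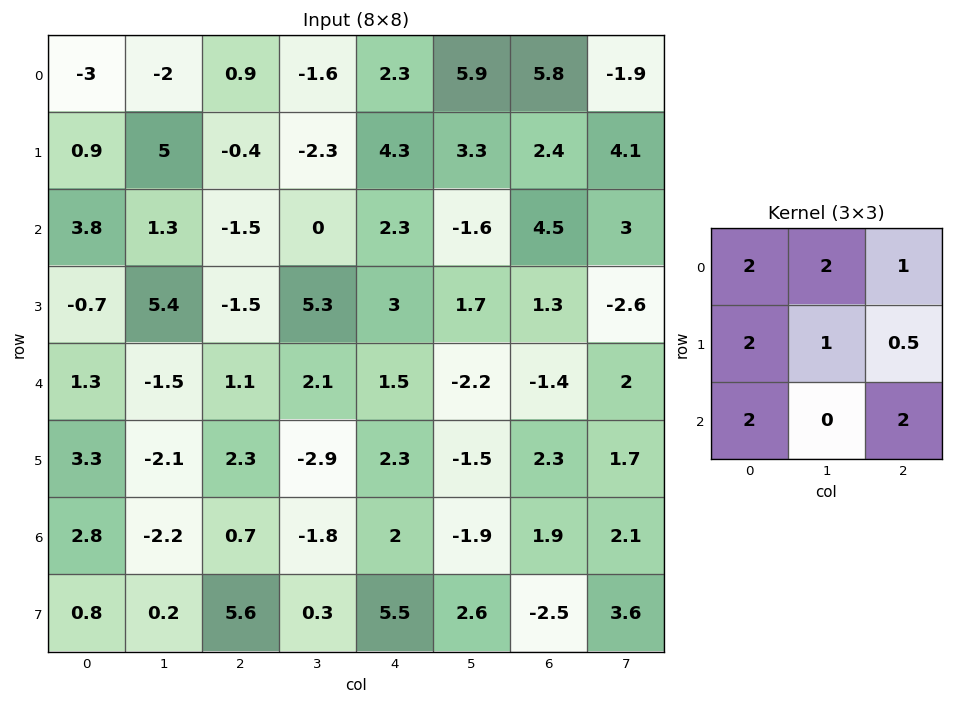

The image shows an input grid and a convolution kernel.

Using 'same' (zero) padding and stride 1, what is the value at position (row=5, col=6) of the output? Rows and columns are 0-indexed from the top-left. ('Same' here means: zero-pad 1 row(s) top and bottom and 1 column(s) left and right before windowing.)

-4.65

The receptive field on the zero-padded input at this output position is [-2.2 -1.4 2 / -1.5 2.3 1.7 / -1.9 1.9 2.1]. Elementwise product with the kernel and sum: -2.2·2 + -1.4·2 + 2·1 + -1.5·2 + 2.3·1 + 1.7·0.5 + -1.9·2 + 2.1·2.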